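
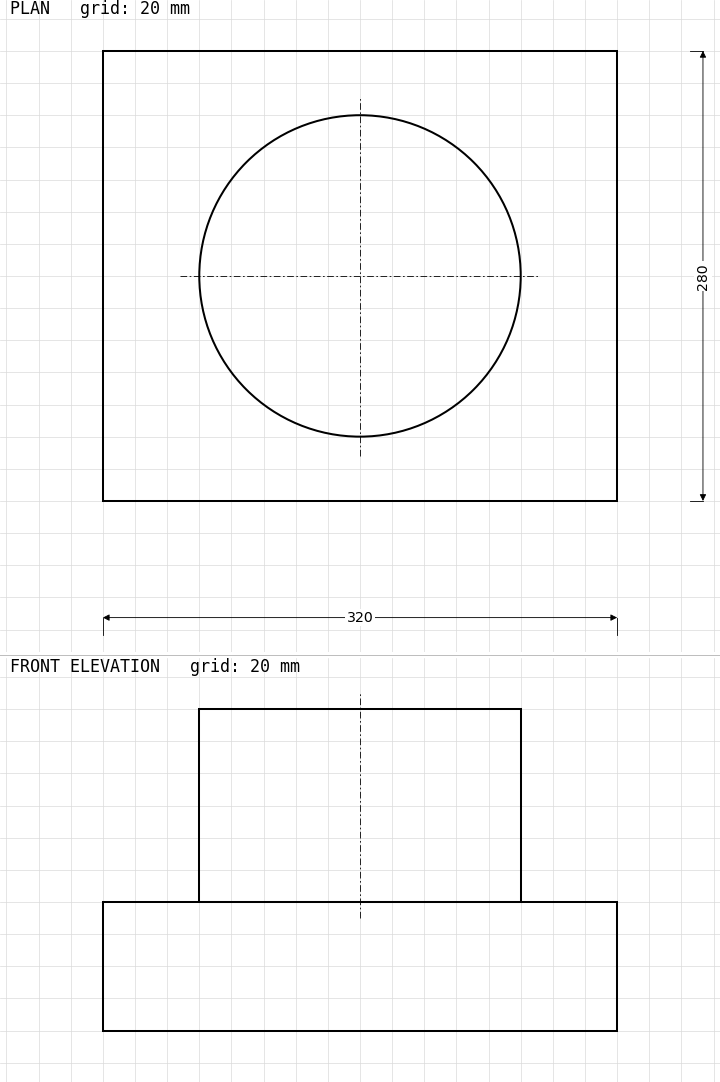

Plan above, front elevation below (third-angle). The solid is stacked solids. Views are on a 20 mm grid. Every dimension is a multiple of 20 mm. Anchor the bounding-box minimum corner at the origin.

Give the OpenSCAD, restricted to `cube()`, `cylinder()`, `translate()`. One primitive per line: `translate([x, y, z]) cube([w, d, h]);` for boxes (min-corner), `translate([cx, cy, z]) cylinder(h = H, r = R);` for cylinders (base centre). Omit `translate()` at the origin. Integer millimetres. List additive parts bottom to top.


cube([320, 280, 80]);
translate([160, 140, 80]) cylinder(h = 120, r = 100);


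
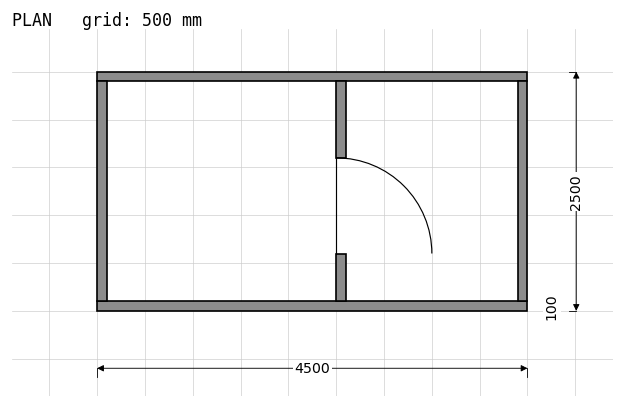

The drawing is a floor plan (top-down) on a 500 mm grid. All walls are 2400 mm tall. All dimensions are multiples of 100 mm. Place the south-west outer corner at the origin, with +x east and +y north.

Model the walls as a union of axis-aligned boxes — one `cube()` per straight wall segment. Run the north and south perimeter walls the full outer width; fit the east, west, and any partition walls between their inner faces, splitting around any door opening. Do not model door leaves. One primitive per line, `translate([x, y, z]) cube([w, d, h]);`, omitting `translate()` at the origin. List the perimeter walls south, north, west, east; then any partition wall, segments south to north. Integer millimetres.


cube([4500, 100, 2400]);
translate([0, 2400, 0]) cube([4500, 100, 2400]);
translate([0, 100, 0]) cube([100, 2300, 2400]);
translate([4400, 100, 0]) cube([100, 2300, 2400]);
translate([2500, 100, 0]) cube([100, 500, 2400]);
translate([2500, 1600, 0]) cube([100, 800, 2400]);


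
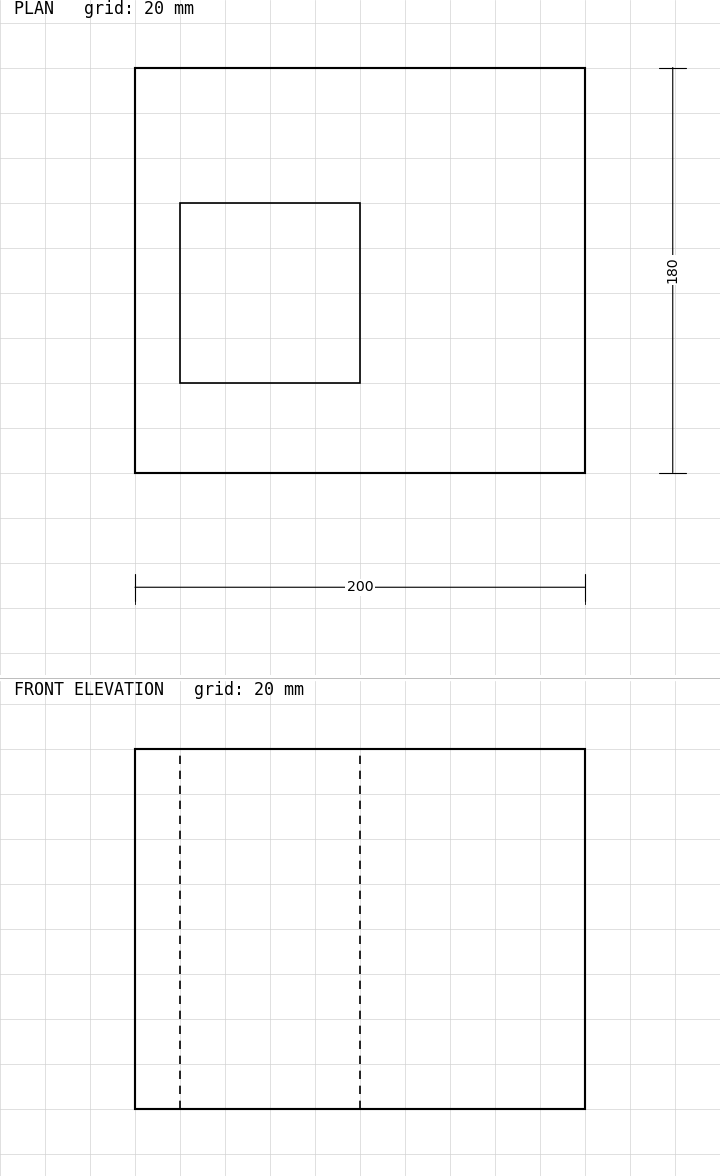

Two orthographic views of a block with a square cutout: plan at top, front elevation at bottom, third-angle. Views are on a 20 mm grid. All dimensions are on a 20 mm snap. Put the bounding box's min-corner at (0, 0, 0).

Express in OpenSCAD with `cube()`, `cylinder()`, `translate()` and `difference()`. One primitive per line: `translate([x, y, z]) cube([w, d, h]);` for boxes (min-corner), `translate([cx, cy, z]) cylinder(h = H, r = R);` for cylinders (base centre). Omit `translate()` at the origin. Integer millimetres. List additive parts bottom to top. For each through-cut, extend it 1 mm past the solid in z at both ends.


difference() {
  cube([200, 180, 160]);
  translate([20, 40, -1]) cube([80, 80, 162]);
}


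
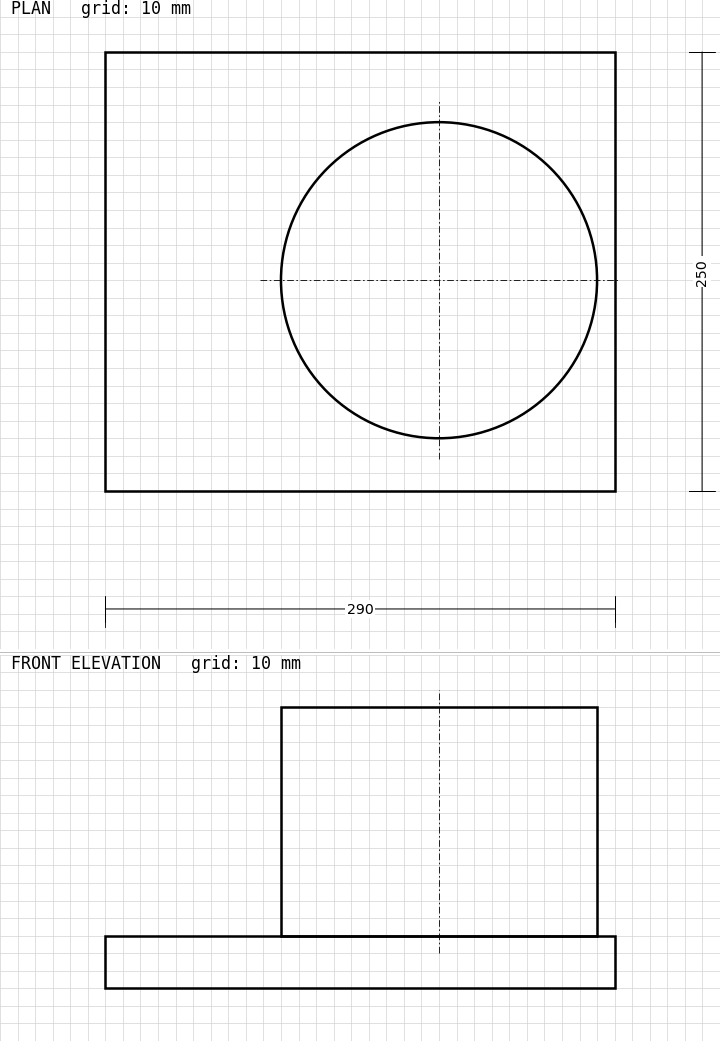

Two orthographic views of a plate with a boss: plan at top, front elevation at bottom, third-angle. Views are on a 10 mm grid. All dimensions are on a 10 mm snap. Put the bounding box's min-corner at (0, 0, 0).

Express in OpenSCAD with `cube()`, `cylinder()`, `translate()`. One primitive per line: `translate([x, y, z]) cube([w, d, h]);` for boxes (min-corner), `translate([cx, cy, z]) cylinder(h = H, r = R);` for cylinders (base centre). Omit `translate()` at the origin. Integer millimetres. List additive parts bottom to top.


cube([290, 250, 30]);
translate([190, 120, 30]) cylinder(h = 130, r = 90);


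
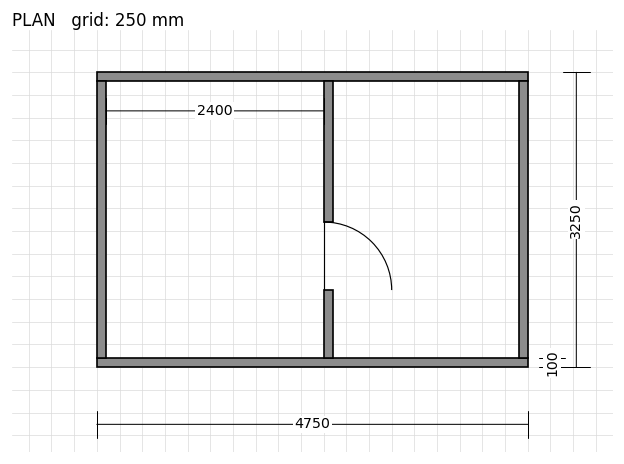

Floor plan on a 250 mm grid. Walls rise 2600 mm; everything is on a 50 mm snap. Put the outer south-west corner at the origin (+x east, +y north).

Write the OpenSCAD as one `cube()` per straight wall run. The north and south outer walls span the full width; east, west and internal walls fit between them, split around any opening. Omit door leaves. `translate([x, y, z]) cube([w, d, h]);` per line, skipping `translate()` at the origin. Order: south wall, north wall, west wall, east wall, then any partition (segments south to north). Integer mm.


cube([4750, 100, 2600]);
translate([0, 3150, 0]) cube([4750, 100, 2600]);
translate([0, 100, 0]) cube([100, 3050, 2600]);
translate([4650, 100, 0]) cube([100, 3050, 2600]);
translate([2500, 100, 0]) cube([100, 750, 2600]);
translate([2500, 1600, 0]) cube([100, 1550, 2600]);


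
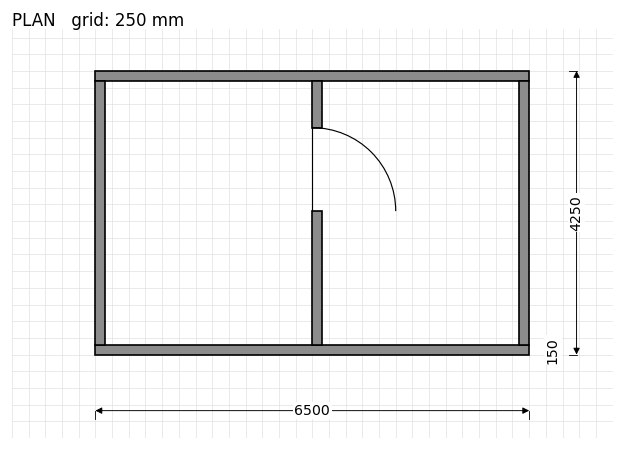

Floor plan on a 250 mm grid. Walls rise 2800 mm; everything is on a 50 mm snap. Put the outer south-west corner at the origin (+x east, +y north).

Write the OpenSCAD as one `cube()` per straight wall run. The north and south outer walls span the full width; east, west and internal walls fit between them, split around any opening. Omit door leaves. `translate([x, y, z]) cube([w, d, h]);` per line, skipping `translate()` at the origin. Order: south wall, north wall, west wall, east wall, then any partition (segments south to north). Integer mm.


cube([6500, 150, 2800]);
translate([0, 4100, 0]) cube([6500, 150, 2800]);
translate([0, 150, 0]) cube([150, 3950, 2800]);
translate([6350, 150, 0]) cube([150, 3950, 2800]);
translate([3250, 150, 0]) cube([150, 2000, 2800]);
translate([3250, 3400, 0]) cube([150, 700, 2800]);


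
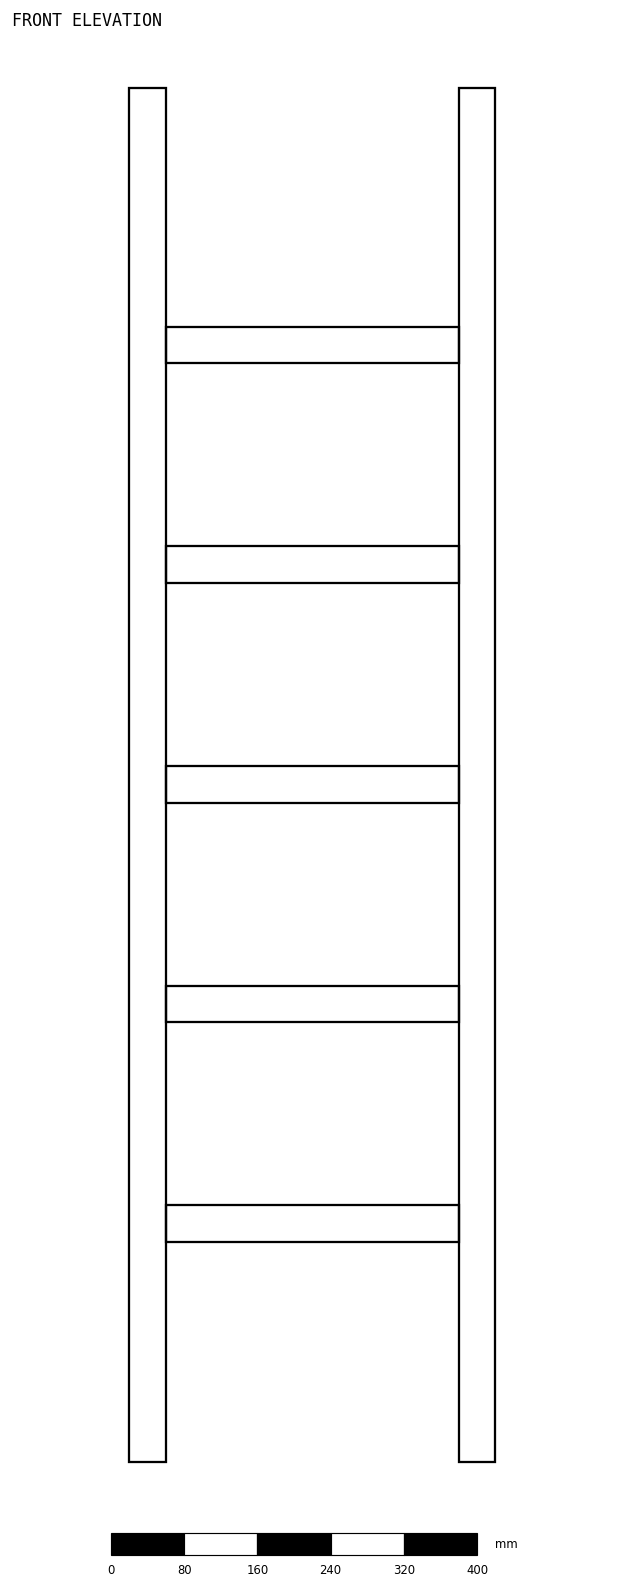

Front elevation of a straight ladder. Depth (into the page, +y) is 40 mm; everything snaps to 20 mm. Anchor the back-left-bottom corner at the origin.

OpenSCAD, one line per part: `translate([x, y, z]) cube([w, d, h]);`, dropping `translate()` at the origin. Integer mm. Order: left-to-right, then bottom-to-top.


cube([40, 40, 1500]);
translate([40, 0, 240]) cube([320, 40, 40]);
translate([40, 0, 480]) cube([320, 40, 40]);
translate([40, 0, 720]) cube([320, 40, 40]);
translate([40, 0, 960]) cube([320, 40, 40]);
translate([40, 0, 1200]) cube([320, 40, 40]);
translate([360, 0, 0]) cube([40, 40, 1500]);


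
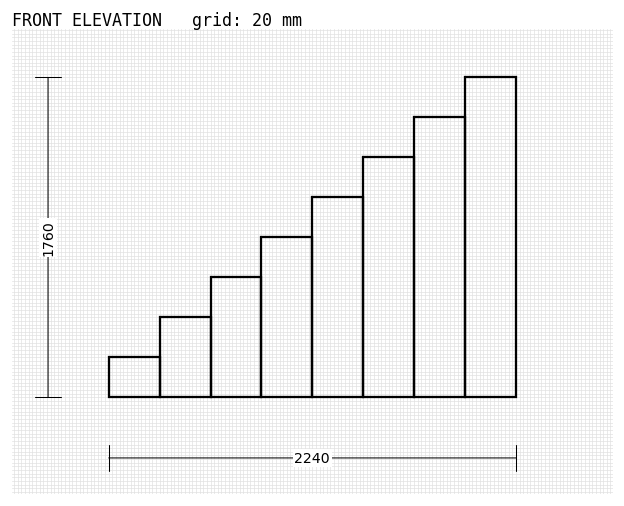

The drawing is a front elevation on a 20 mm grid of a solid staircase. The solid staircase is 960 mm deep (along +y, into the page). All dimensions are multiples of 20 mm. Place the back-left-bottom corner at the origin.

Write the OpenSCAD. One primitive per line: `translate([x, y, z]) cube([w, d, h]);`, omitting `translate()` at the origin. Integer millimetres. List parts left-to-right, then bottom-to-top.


cube([280, 960, 220]);
translate([280, 0, 0]) cube([280, 960, 440]);
translate([560, 0, 0]) cube([280, 960, 660]);
translate([840, 0, 0]) cube([280, 960, 880]);
translate([1120, 0, 0]) cube([280, 960, 1100]);
translate([1400, 0, 0]) cube([280, 960, 1320]);
translate([1680, 0, 0]) cube([280, 960, 1540]);
translate([1960, 0, 0]) cube([280, 960, 1760]);


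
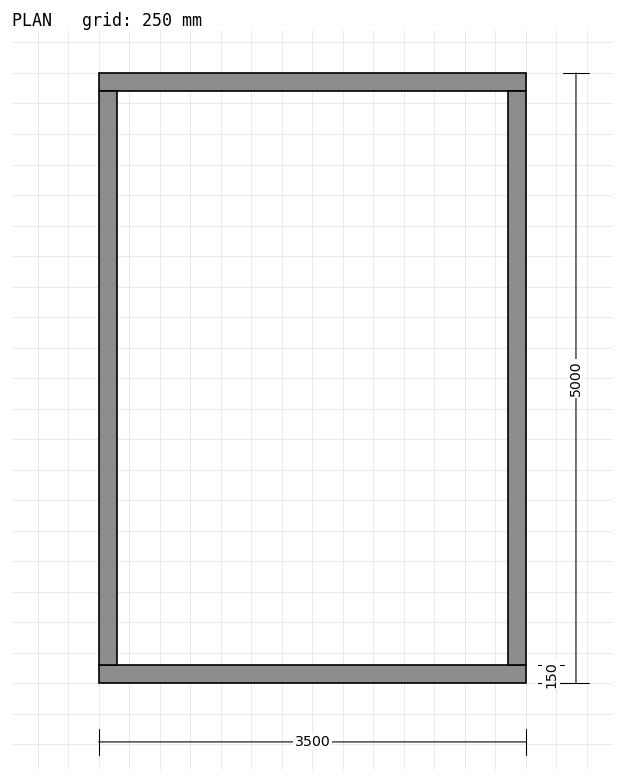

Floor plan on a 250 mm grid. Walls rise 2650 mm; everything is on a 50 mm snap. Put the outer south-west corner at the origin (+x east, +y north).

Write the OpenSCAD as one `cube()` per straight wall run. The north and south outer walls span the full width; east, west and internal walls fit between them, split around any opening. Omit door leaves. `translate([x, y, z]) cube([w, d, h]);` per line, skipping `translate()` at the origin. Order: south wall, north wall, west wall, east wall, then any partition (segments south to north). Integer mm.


cube([3500, 150, 2650]);
translate([0, 4850, 0]) cube([3500, 150, 2650]);
translate([0, 150, 0]) cube([150, 4700, 2650]);
translate([3350, 150, 0]) cube([150, 4700, 2650]);


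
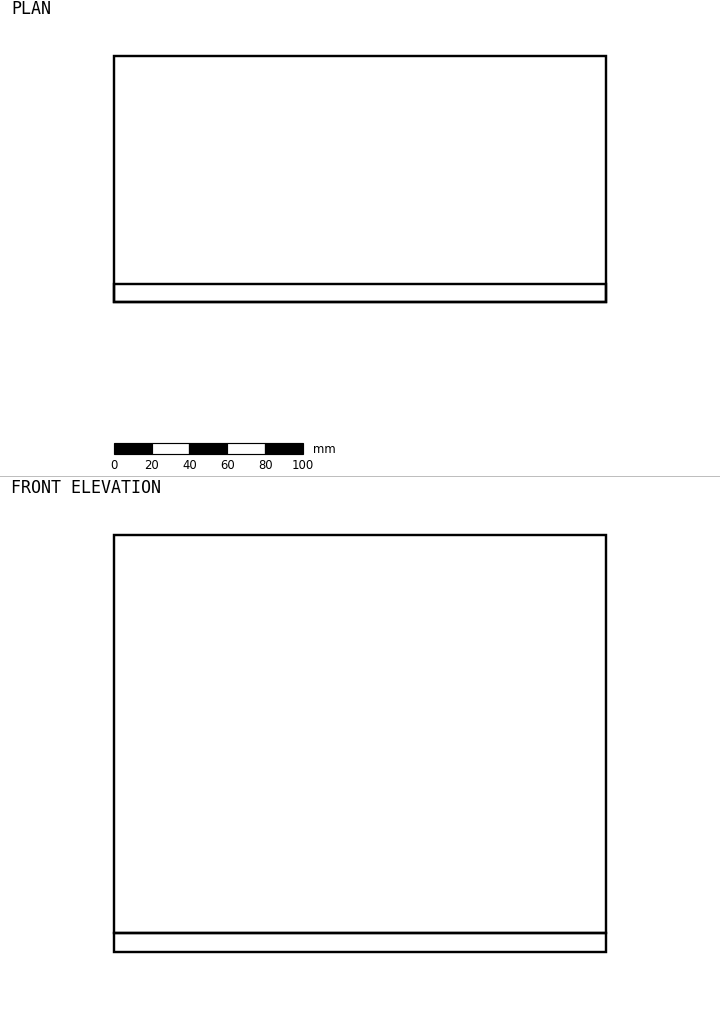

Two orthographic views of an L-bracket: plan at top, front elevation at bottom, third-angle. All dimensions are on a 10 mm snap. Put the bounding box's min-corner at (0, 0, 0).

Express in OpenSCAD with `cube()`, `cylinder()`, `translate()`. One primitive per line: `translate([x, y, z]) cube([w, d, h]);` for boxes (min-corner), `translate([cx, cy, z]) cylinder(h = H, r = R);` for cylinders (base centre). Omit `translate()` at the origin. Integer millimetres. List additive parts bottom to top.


cube([260, 130, 10]);
translate([0, 0, 10]) cube([260, 10, 210]);


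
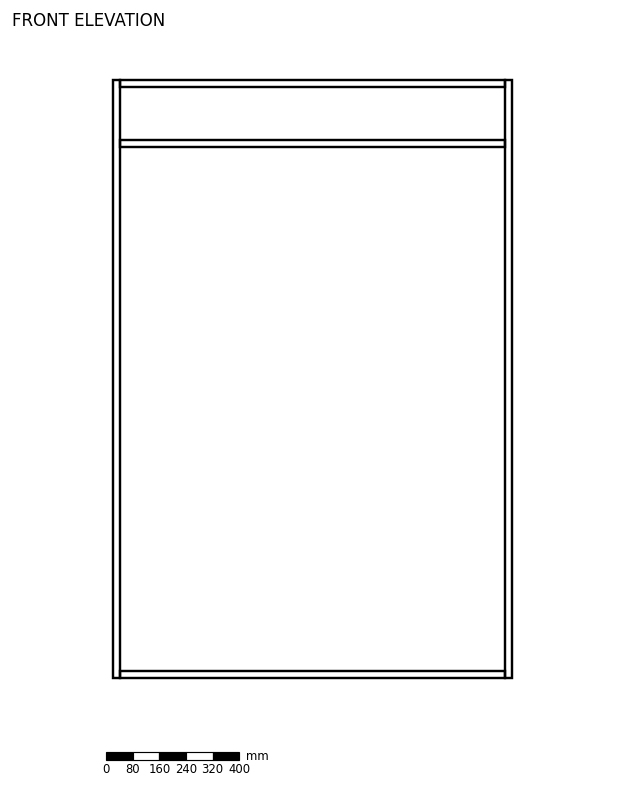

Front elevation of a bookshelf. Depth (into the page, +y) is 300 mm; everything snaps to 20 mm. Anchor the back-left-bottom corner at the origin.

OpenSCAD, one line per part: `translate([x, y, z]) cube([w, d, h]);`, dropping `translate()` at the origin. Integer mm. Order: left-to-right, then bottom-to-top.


cube([20, 300, 1800]);
translate([20, 0, 0]) cube([1160, 300, 20]);
translate([20, 0, 1600]) cube([1160, 300, 20]);
translate([20, 0, 1780]) cube([1160, 300, 20]);
translate([1180, 0, 0]) cube([20, 300, 1800]);


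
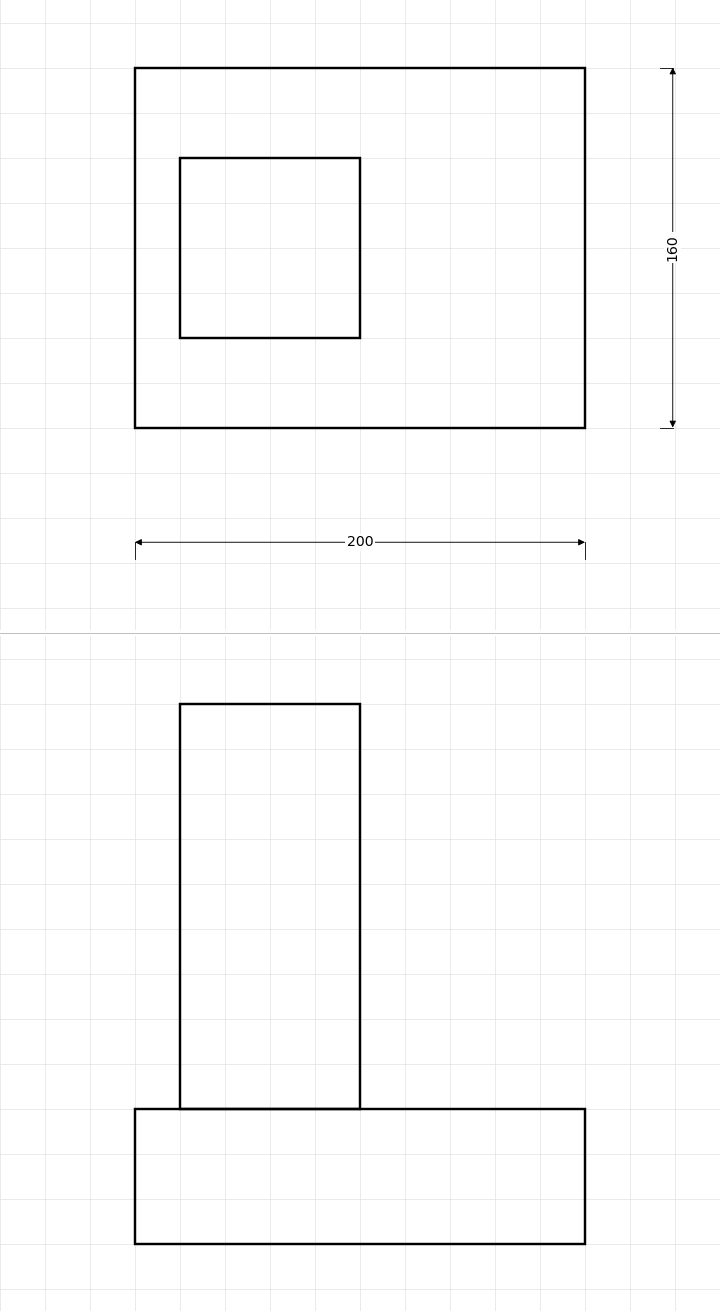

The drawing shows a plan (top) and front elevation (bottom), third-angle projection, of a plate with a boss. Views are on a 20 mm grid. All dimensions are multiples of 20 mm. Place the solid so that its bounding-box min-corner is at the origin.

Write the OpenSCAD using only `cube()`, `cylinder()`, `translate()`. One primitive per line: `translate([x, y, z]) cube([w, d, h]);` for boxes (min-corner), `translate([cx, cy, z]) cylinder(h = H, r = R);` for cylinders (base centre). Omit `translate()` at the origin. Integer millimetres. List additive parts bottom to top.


cube([200, 160, 60]);
translate([20, 40, 60]) cube([80, 80, 180]);


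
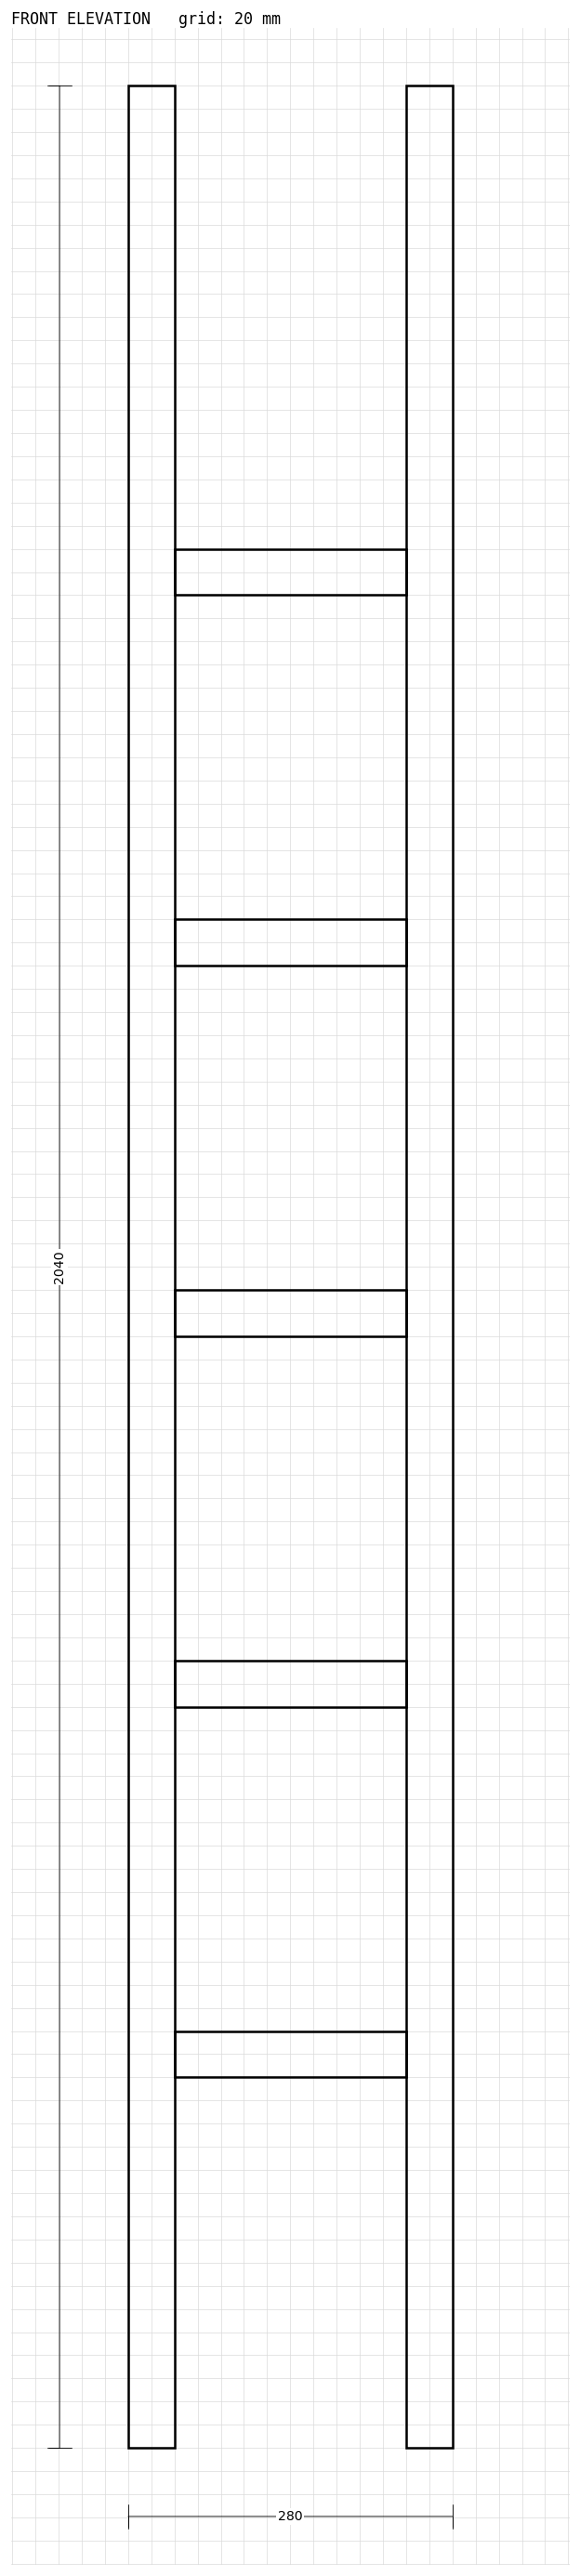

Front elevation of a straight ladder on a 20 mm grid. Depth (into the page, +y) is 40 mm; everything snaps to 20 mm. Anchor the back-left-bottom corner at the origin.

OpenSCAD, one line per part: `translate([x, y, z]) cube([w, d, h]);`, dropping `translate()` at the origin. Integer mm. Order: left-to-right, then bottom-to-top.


cube([40, 40, 2040]);
translate([40, 0, 320]) cube([200, 40, 40]);
translate([40, 0, 640]) cube([200, 40, 40]);
translate([40, 0, 960]) cube([200, 40, 40]);
translate([40, 0, 1280]) cube([200, 40, 40]);
translate([40, 0, 1600]) cube([200, 40, 40]);
translate([240, 0, 0]) cube([40, 40, 2040]);


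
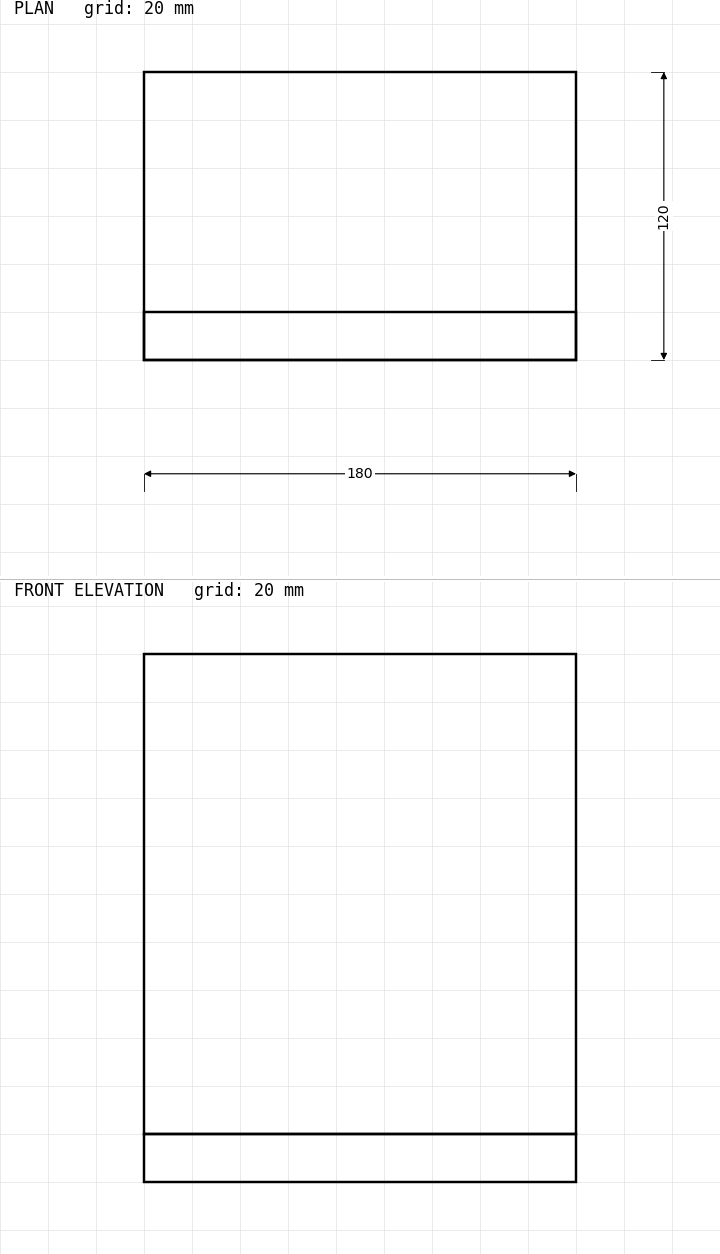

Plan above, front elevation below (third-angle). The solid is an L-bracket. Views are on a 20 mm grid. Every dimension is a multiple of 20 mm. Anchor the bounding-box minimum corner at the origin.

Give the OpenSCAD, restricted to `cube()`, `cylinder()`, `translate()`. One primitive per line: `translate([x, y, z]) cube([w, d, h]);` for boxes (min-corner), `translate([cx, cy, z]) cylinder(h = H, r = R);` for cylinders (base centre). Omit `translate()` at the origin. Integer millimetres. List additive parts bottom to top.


cube([180, 120, 20]);
translate([0, 0, 20]) cube([180, 20, 200]);


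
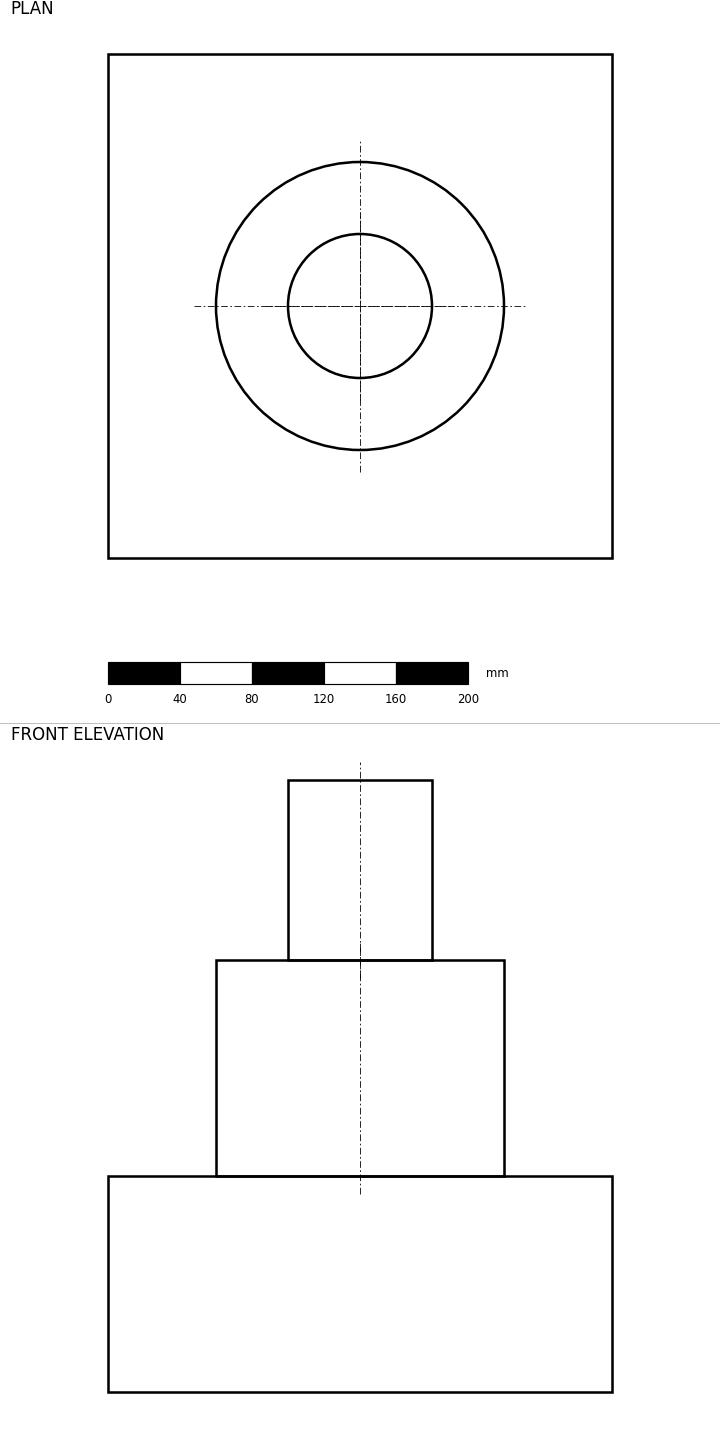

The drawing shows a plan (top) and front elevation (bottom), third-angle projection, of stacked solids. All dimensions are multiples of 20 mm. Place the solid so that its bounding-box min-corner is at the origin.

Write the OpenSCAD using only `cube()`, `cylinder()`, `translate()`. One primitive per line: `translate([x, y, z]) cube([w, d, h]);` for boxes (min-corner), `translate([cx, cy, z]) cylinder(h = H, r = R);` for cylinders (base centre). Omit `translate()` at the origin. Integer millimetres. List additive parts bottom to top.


cube([280, 280, 120]);
translate([140, 140, 120]) cylinder(h = 120, r = 80);
translate([140, 140, 240]) cylinder(h = 100, r = 40);


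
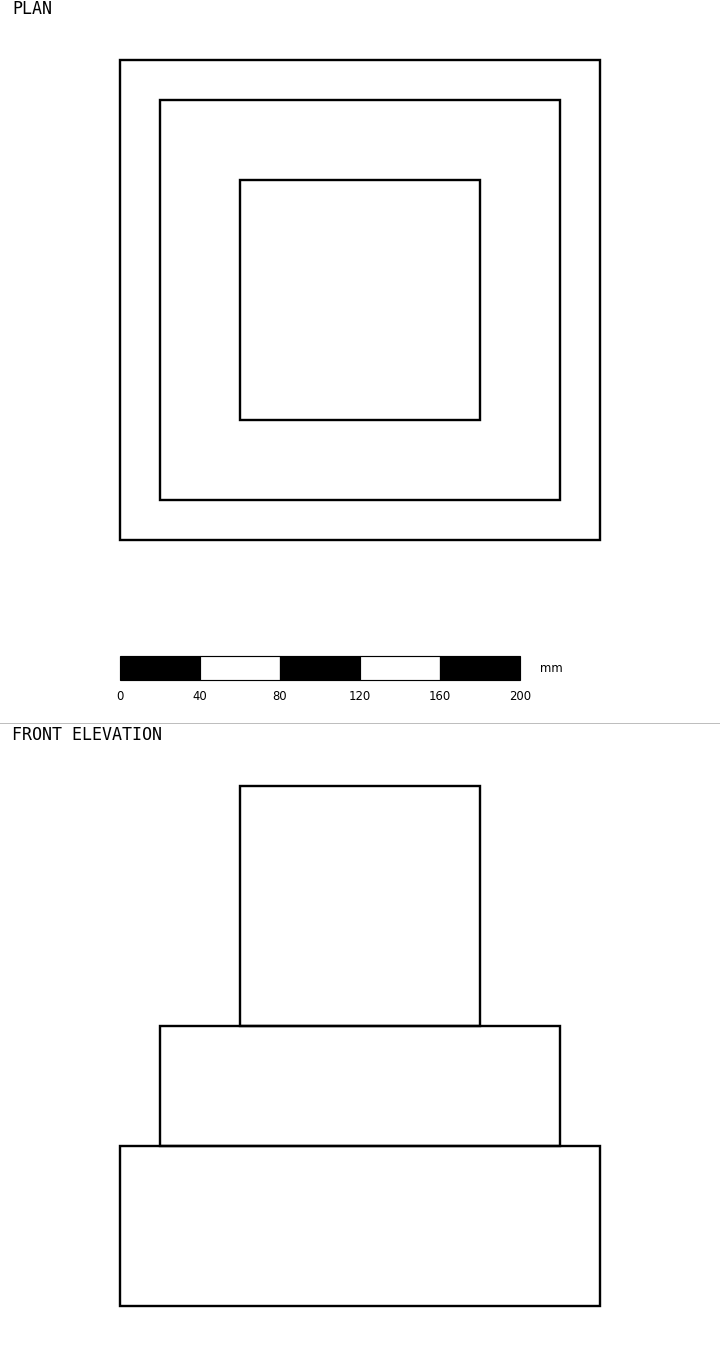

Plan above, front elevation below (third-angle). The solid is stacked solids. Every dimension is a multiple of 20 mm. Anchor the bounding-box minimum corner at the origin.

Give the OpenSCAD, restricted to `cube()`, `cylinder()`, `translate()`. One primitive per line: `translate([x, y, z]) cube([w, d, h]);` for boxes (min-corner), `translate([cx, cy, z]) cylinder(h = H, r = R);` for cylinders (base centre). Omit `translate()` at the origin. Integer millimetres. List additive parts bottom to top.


cube([240, 240, 80]);
translate([20, 20, 80]) cube([200, 200, 60]);
translate([60, 60, 140]) cube([120, 120, 120]);


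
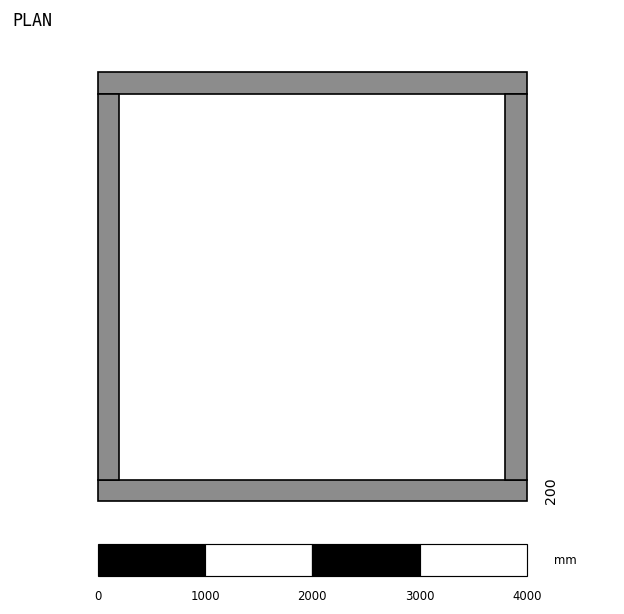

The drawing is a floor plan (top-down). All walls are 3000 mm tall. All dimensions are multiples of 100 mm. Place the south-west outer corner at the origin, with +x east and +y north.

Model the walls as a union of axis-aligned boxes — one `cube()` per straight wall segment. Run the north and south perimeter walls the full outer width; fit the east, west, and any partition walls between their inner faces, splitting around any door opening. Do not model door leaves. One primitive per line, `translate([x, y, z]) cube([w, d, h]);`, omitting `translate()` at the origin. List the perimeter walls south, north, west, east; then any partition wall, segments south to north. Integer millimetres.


cube([4000, 200, 3000]);
translate([0, 3800, 0]) cube([4000, 200, 3000]);
translate([0, 200, 0]) cube([200, 3600, 3000]);
translate([3800, 200, 0]) cube([200, 3600, 3000]);


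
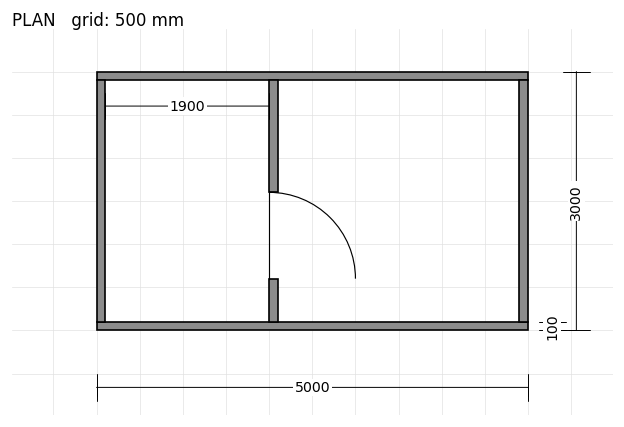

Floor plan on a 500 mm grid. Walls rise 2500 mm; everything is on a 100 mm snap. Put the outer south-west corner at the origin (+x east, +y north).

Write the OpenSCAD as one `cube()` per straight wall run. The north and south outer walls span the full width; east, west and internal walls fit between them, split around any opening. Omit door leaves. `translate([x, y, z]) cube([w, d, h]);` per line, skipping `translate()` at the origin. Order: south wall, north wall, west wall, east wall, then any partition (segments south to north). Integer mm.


cube([5000, 100, 2500]);
translate([0, 2900, 0]) cube([5000, 100, 2500]);
translate([0, 100, 0]) cube([100, 2800, 2500]);
translate([4900, 100, 0]) cube([100, 2800, 2500]);
translate([2000, 100, 0]) cube([100, 500, 2500]);
translate([2000, 1600, 0]) cube([100, 1300, 2500]);


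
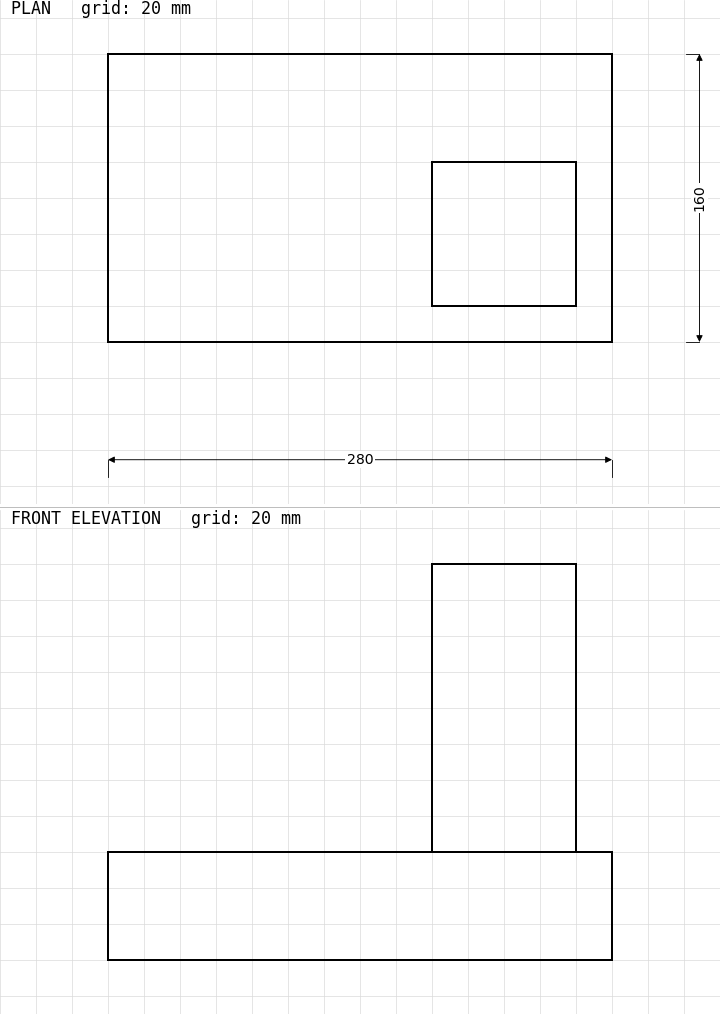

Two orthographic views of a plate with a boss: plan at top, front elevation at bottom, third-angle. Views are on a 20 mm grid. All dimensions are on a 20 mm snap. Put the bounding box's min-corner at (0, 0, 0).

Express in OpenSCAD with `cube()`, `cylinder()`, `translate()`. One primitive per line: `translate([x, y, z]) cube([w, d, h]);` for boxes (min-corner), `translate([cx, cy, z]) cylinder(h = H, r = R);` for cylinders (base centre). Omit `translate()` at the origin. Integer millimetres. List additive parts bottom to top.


cube([280, 160, 60]);
translate([180, 20, 60]) cube([80, 80, 160]);


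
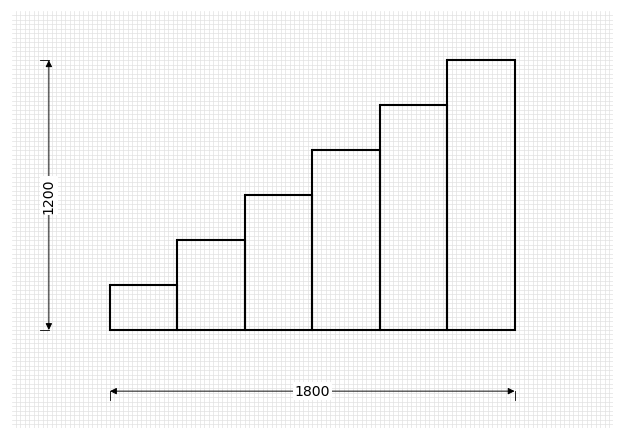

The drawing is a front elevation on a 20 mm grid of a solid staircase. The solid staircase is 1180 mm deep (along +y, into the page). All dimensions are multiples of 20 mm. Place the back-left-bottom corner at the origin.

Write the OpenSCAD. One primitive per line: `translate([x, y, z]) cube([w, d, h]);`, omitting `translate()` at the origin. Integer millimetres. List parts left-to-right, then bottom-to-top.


cube([300, 1180, 200]);
translate([300, 0, 0]) cube([300, 1180, 400]);
translate([600, 0, 0]) cube([300, 1180, 600]);
translate([900, 0, 0]) cube([300, 1180, 800]);
translate([1200, 0, 0]) cube([300, 1180, 1000]);
translate([1500, 0, 0]) cube([300, 1180, 1200]);


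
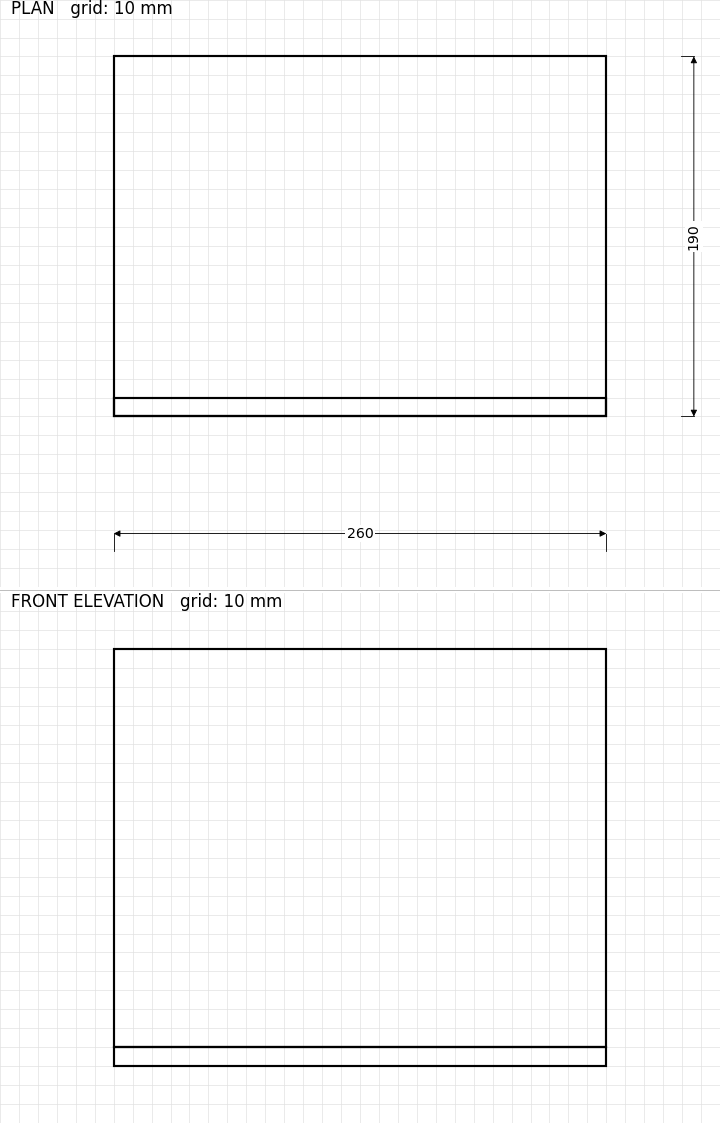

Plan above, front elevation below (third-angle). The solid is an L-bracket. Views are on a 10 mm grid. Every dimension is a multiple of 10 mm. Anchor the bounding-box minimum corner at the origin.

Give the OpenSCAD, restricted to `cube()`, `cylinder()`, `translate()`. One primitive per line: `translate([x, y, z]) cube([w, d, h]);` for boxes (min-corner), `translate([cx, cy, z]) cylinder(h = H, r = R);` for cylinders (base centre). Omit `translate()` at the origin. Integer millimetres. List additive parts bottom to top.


cube([260, 190, 10]);
translate([0, 0, 10]) cube([260, 10, 210]);


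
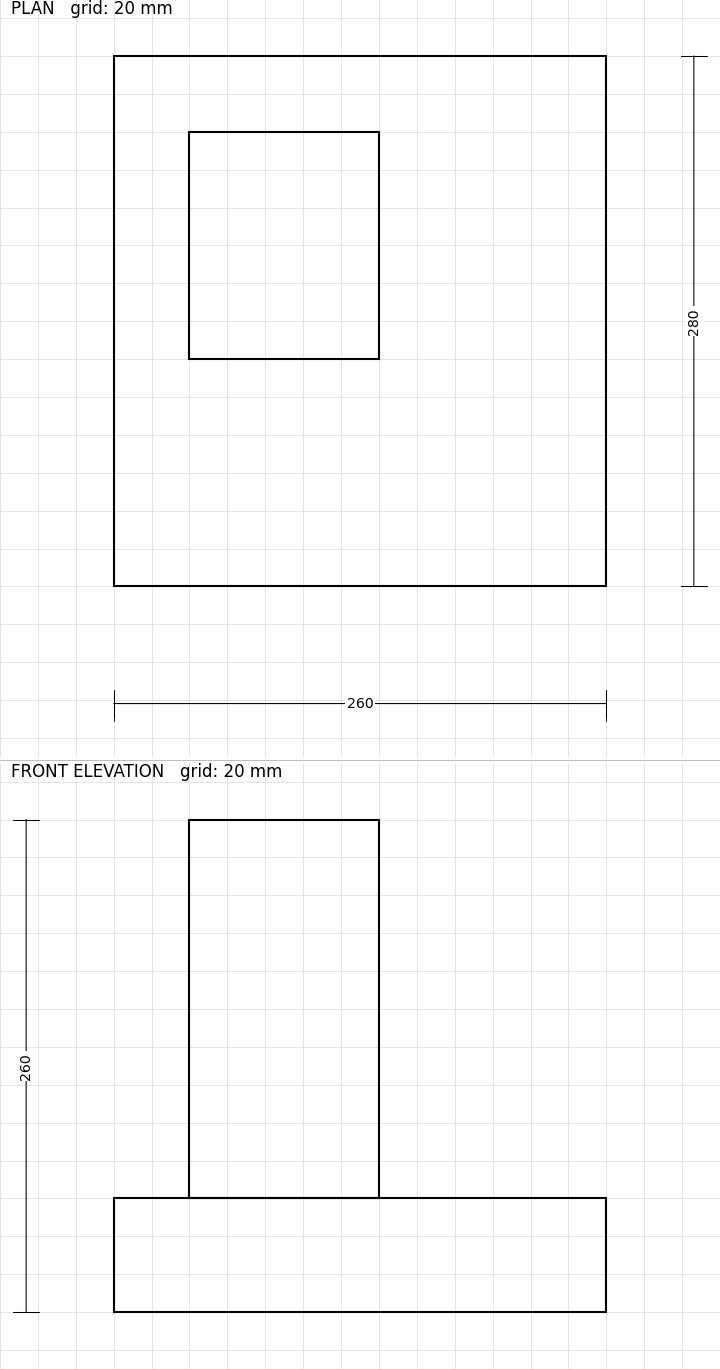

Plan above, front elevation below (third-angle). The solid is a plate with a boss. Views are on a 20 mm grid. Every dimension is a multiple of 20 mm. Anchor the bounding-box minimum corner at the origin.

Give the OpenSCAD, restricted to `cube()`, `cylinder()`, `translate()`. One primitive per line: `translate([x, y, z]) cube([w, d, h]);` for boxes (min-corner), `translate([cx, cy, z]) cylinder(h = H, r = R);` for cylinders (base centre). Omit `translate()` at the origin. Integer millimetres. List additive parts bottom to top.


cube([260, 280, 60]);
translate([40, 120, 60]) cube([100, 120, 200]);


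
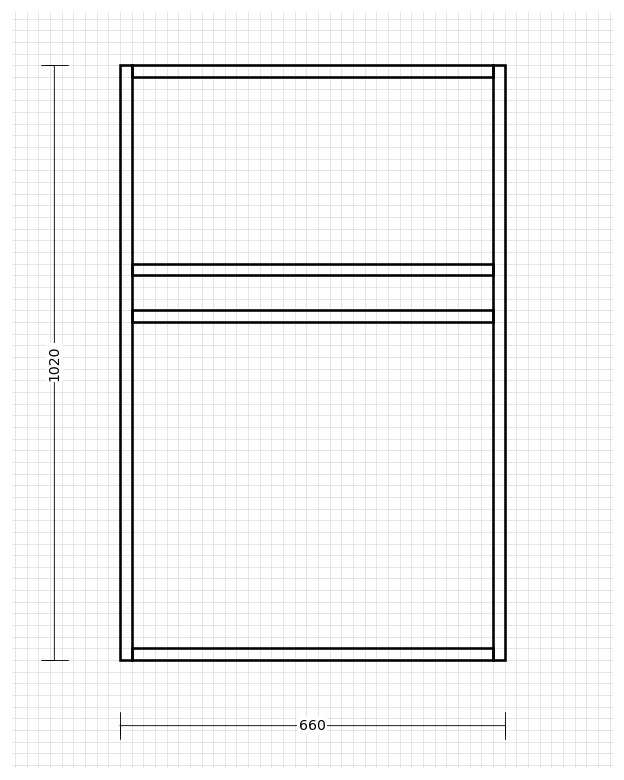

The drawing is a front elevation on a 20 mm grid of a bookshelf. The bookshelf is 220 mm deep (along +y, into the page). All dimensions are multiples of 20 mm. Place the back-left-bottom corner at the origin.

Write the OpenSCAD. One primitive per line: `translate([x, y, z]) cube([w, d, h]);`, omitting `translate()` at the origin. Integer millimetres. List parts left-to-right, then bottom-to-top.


cube([20, 220, 1020]);
translate([20, 0, 0]) cube([620, 220, 20]);
translate([20, 0, 580]) cube([620, 220, 20]);
translate([20, 0, 660]) cube([620, 220, 20]);
translate([20, 0, 1000]) cube([620, 220, 20]);
translate([640, 0, 0]) cube([20, 220, 1020]);


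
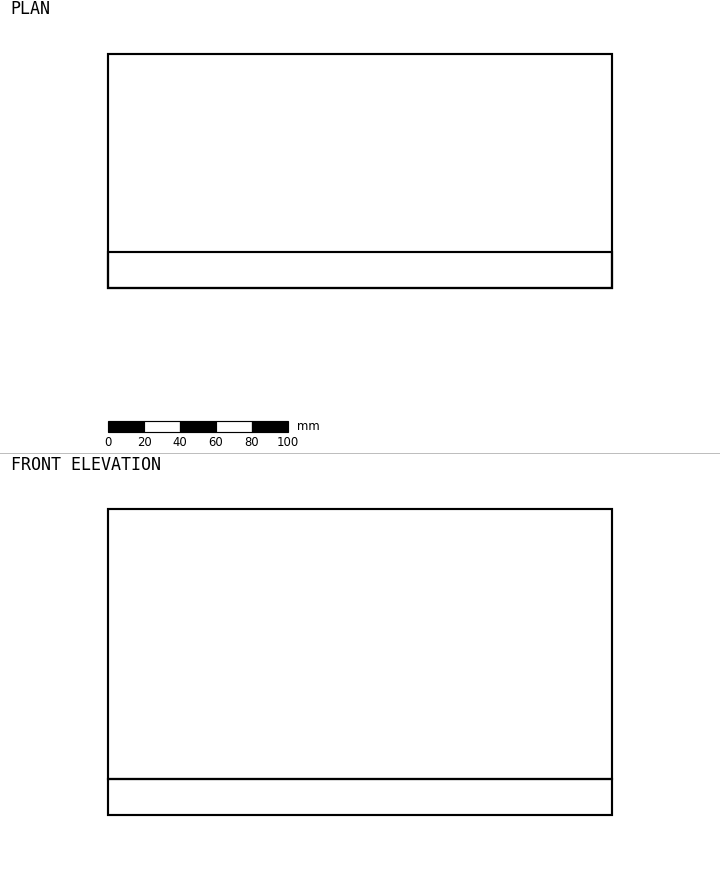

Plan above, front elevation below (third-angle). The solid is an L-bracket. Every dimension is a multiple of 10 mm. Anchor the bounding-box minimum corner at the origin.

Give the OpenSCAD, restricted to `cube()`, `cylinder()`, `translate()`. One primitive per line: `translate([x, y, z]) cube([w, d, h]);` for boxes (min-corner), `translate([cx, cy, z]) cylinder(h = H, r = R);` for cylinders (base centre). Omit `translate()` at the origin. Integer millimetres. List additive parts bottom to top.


cube([280, 130, 20]);
translate([0, 0, 20]) cube([280, 20, 150]);


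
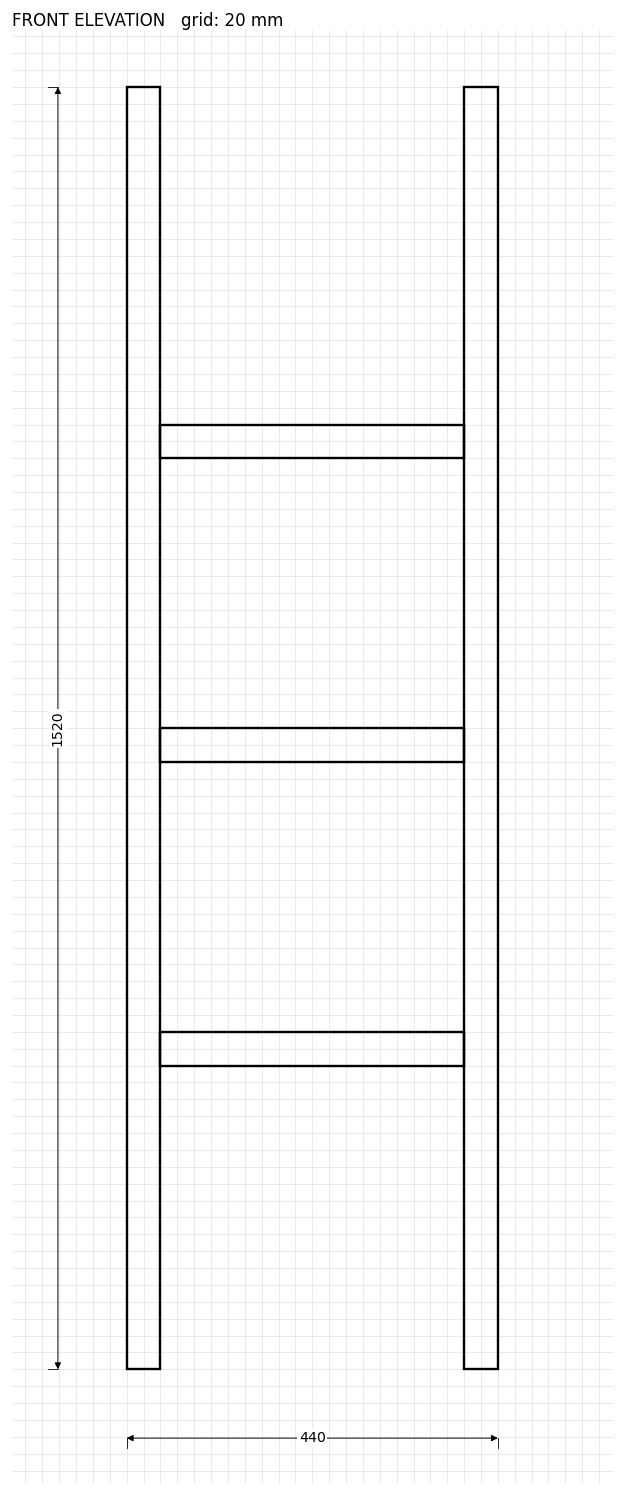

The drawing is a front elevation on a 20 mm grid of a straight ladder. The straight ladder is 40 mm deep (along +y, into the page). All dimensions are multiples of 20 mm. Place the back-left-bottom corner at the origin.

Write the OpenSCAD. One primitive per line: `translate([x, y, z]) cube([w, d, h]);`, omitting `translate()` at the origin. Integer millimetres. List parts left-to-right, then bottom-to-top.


cube([40, 40, 1520]);
translate([40, 0, 360]) cube([360, 40, 40]);
translate([40, 0, 720]) cube([360, 40, 40]);
translate([40, 0, 1080]) cube([360, 40, 40]);
translate([400, 0, 0]) cube([40, 40, 1520]);


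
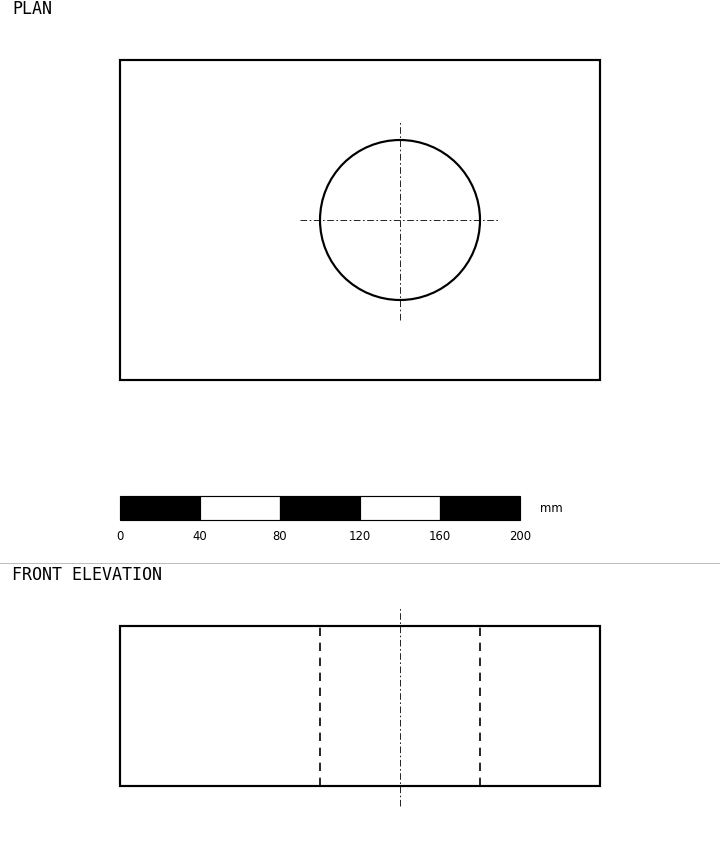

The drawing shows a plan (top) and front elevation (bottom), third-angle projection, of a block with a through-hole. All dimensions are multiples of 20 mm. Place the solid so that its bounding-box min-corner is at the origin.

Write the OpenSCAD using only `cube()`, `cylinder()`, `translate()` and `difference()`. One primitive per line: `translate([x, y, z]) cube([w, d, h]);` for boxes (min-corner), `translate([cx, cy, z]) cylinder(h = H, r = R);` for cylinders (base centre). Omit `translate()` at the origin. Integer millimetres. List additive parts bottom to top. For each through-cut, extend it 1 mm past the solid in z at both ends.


difference() {
  cube([240, 160, 80]);
  translate([140, 80, -1]) cylinder(h = 82, r = 40);
}


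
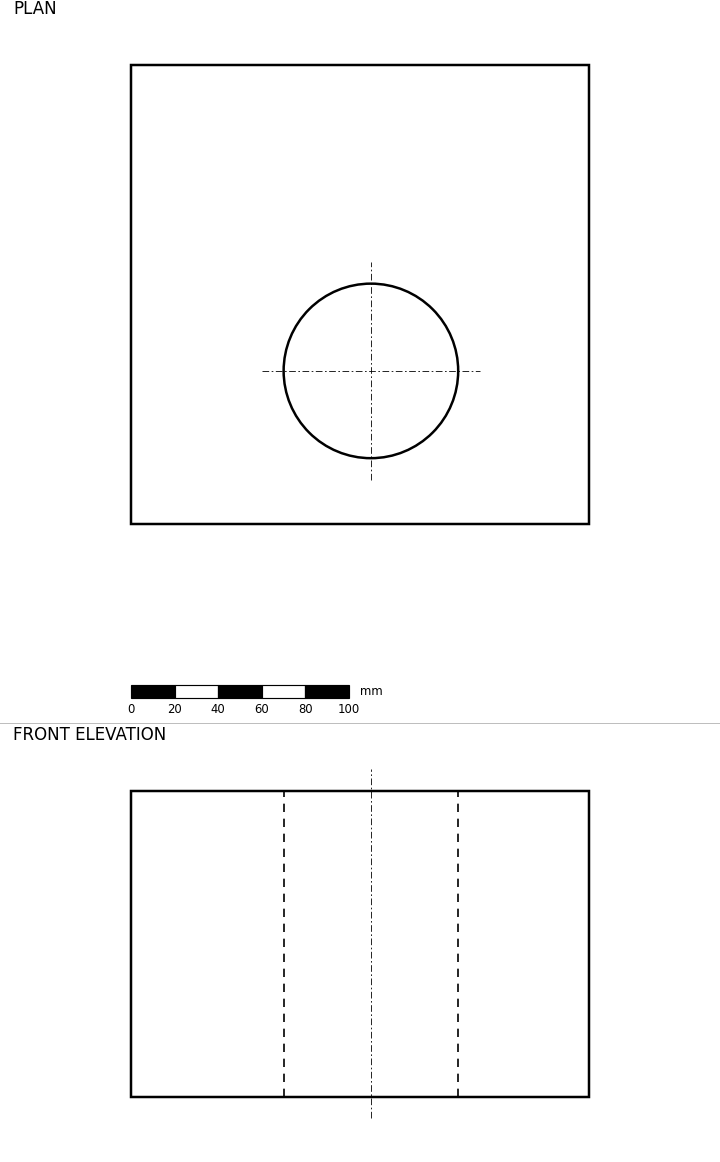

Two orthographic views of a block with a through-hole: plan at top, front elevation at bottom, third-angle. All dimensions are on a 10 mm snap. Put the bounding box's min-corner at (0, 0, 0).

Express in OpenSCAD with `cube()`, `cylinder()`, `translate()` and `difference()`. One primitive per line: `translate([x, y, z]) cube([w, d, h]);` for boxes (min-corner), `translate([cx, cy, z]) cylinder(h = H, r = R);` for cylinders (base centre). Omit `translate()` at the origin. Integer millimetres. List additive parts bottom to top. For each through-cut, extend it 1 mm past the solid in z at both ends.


difference() {
  cube([210, 210, 140]);
  translate([110, 70, -1]) cylinder(h = 142, r = 40);
}


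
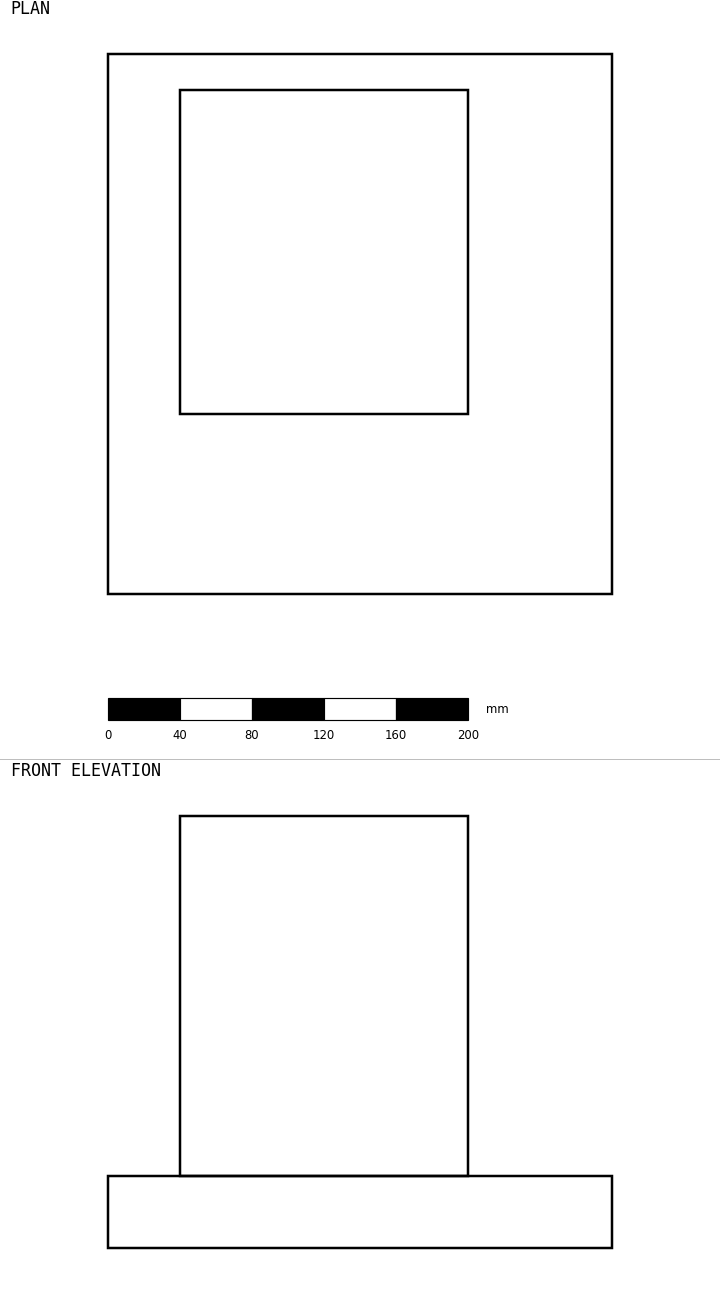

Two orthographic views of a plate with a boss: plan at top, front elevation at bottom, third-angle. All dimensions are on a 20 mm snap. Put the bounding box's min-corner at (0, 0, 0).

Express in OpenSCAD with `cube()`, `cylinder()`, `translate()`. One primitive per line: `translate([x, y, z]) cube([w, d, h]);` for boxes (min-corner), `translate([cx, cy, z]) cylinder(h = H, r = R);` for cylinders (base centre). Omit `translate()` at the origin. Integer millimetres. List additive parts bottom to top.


cube([280, 300, 40]);
translate([40, 100, 40]) cube([160, 180, 200]);


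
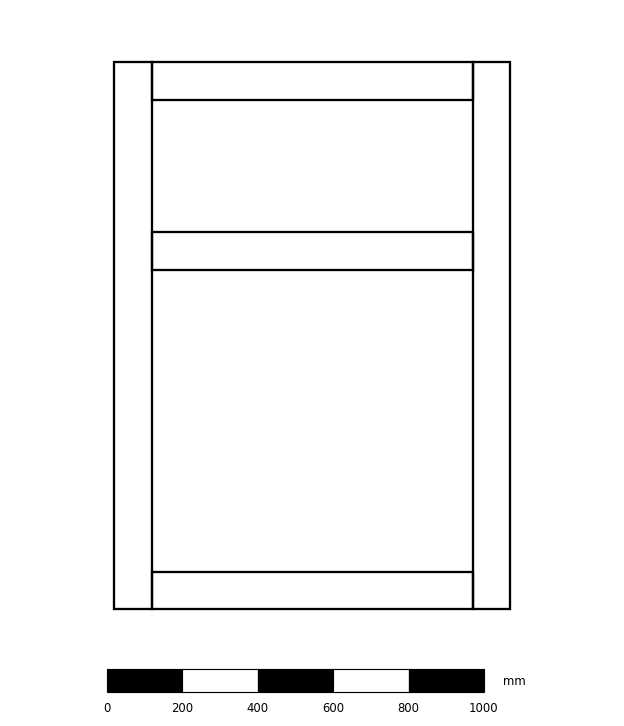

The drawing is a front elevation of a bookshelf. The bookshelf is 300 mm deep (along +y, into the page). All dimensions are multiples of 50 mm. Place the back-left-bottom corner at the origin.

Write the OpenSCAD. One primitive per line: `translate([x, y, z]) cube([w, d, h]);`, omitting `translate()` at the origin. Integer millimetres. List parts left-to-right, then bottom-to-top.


cube([100, 300, 1450]);
translate([100, 0, 0]) cube([850, 300, 100]);
translate([100, 0, 900]) cube([850, 300, 100]);
translate([100, 0, 1350]) cube([850, 300, 100]);
translate([950, 0, 0]) cube([100, 300, 1450]);


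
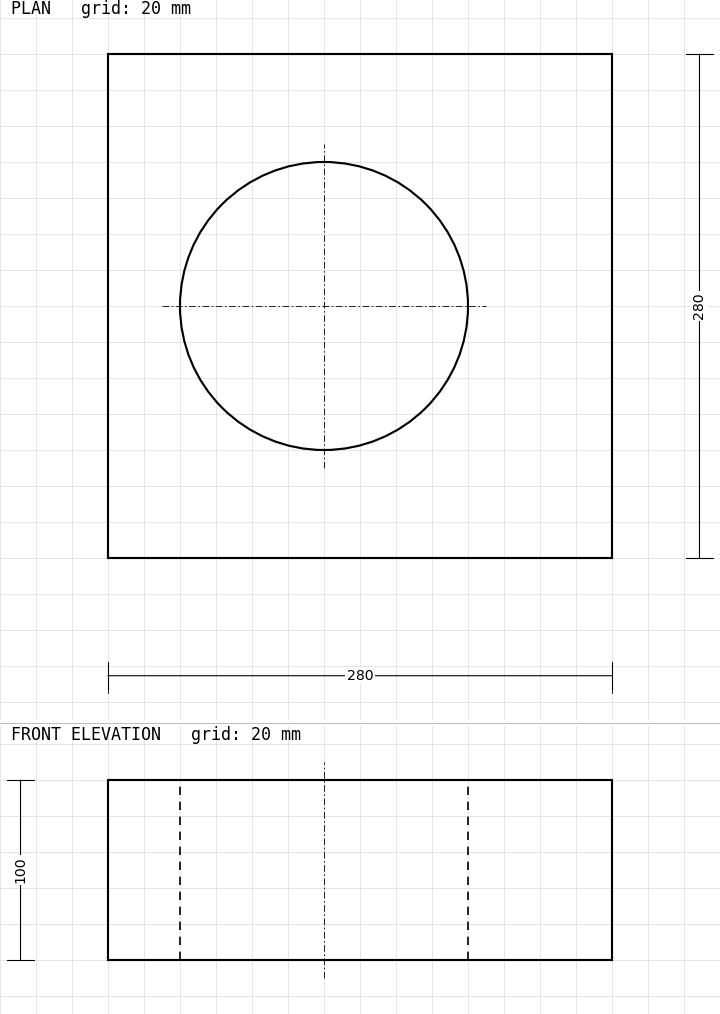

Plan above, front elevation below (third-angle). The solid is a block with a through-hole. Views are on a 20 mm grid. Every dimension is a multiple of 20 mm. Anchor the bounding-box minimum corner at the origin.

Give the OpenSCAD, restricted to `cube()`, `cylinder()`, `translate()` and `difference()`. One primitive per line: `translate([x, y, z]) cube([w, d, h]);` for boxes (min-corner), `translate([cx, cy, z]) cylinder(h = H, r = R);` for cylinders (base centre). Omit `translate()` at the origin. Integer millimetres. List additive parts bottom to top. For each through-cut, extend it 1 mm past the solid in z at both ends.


difference() {
  cube([280, 280, 100]);
  translate([120, 140, -1]) cylinder(h = 102, r = 80);
}


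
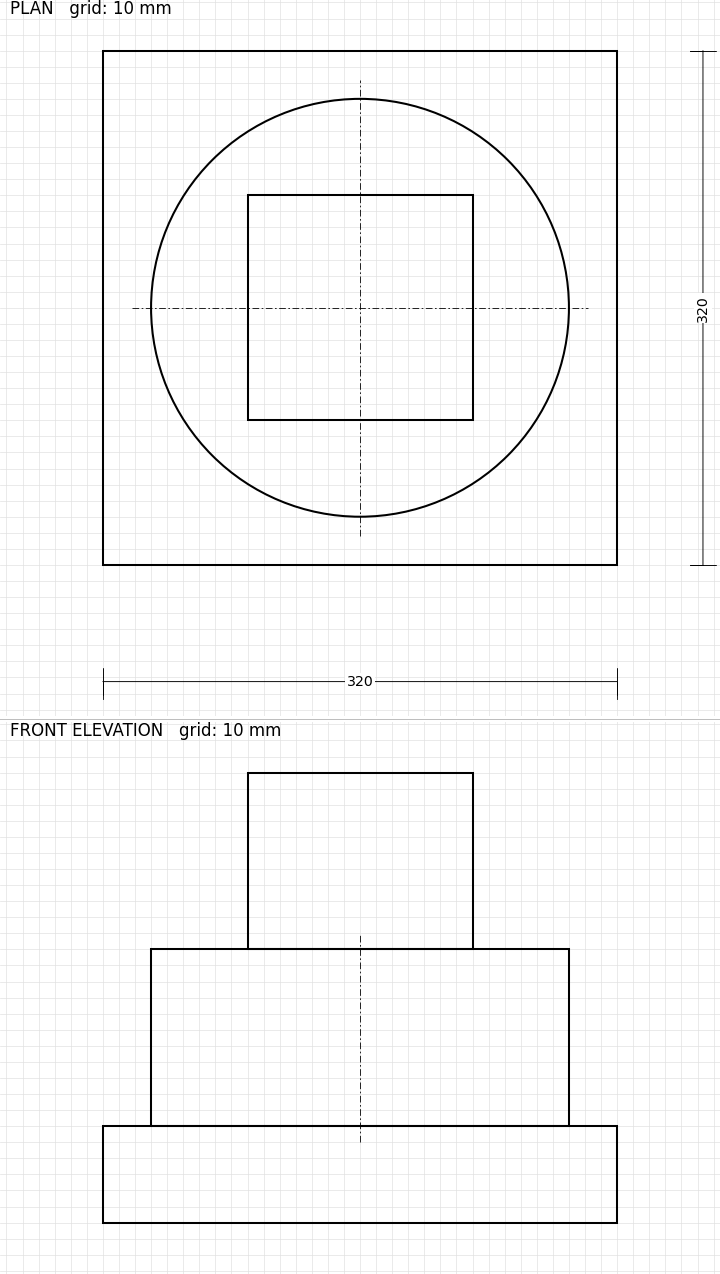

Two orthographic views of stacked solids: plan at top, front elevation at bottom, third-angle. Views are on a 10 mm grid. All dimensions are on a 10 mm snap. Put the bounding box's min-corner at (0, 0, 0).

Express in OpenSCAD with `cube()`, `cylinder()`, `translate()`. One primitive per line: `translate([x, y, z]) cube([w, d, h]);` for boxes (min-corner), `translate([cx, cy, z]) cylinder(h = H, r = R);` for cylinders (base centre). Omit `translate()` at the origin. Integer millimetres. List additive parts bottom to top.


cube([320, 320, 60]);
translate([160, 160, 60]) cylinder(h = 110, r = 130);
translate([90, 90, 170]) cube([140, 140, 110]);


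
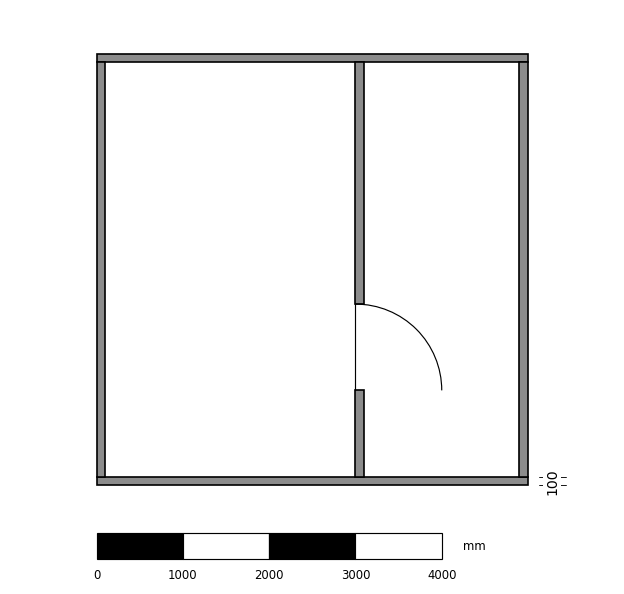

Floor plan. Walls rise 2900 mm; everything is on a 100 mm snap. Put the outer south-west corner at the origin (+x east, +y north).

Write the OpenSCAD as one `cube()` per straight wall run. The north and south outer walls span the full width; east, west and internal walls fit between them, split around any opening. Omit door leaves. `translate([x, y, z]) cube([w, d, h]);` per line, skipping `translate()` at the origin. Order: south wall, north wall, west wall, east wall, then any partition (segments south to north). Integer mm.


cube([5000, 100, 2900]);
translate([0, 4900, 0]) cube([5000, 100, 2900]);
translate([0, 100, 0]) cube([100, 4800, 2900]);
translate([4900, 100, 0]) cube([100, 4800, 2900]);
translate([3000, 100, 0]) cube([100, 1000, 2900]);
translate([3000, 2100, 0]) cube([100, 2800, 2900]);


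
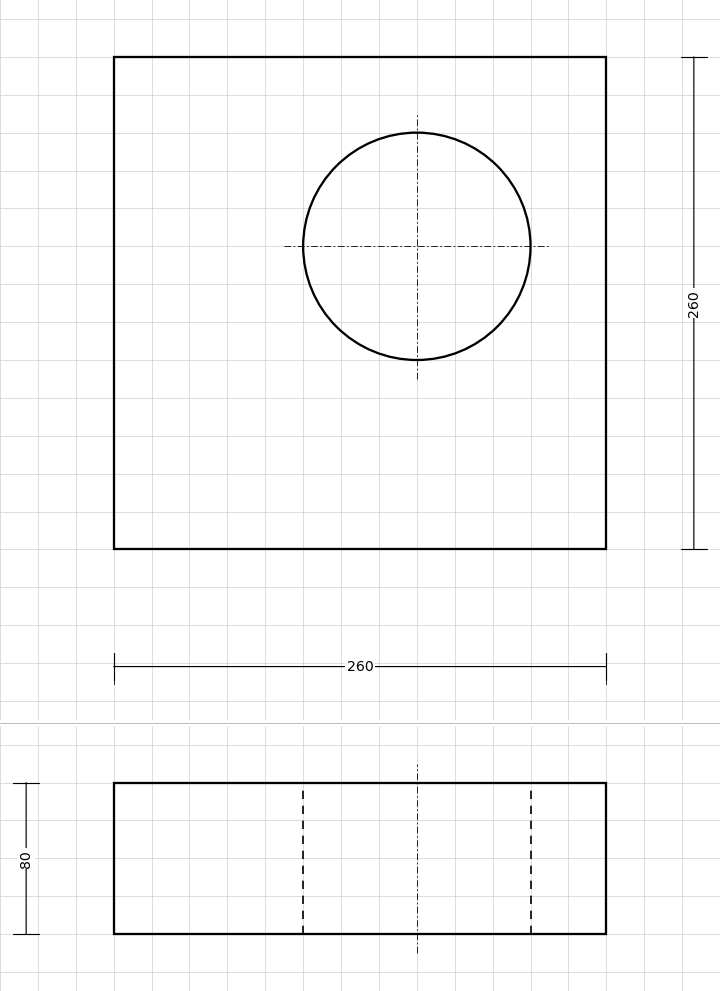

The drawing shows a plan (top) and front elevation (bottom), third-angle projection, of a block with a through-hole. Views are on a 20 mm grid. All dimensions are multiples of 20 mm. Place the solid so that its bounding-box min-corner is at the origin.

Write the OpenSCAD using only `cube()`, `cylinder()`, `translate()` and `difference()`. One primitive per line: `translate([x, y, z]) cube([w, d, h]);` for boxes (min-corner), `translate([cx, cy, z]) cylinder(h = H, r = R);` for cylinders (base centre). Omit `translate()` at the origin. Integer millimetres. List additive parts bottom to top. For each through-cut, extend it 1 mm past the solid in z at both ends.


difference() {
  cube([260, 260, 80]);
  translate([160, 160, -1]) cylinder(h = 82, r = 60);
}
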